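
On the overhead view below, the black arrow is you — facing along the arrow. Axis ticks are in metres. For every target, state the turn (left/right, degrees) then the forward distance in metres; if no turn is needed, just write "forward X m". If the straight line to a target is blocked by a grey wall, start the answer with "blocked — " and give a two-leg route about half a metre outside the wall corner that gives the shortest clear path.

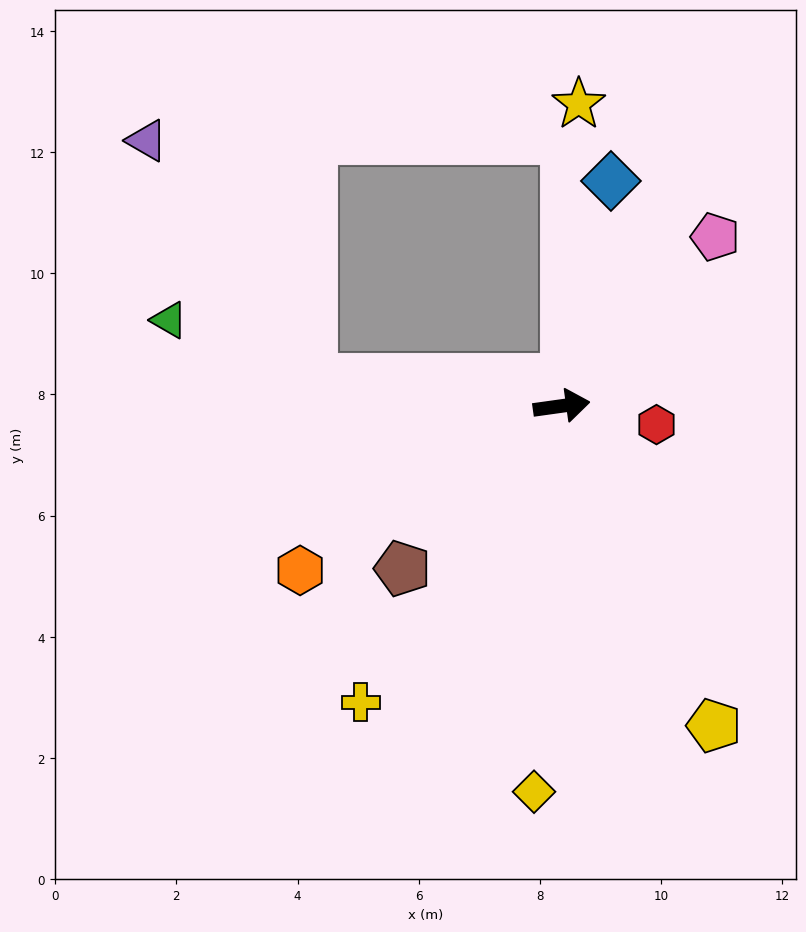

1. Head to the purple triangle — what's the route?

blocked — turn left 166°, forward 4.1 m, then turn right 49°, forward 4.8 m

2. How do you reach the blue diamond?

turn left 70°, forward 3.8 m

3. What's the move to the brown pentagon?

turn right 142°, forward 3.8 m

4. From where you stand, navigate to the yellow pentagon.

turn right 72°, forward 5.8 m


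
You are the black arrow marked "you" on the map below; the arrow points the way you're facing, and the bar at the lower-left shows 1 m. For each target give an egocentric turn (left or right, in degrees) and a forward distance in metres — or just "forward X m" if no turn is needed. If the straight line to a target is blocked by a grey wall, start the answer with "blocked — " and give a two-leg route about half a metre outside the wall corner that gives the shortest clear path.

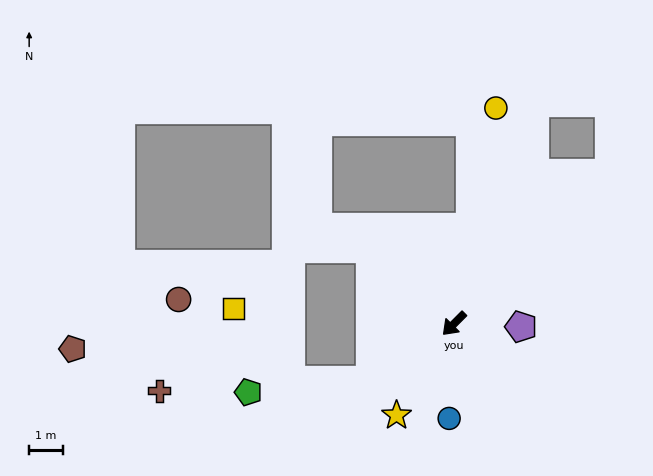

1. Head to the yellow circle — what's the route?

turn right 146°, forward 6.5 m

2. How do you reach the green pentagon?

blocked — turn right 11°, forward 3.0 m, then turn right 28°, forward 3.6 m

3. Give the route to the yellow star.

turn left 13°, forward 3.2 m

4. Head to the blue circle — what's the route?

turn left 42°, forward 2.8 m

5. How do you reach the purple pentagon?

turn left 132°, forward 2.0 m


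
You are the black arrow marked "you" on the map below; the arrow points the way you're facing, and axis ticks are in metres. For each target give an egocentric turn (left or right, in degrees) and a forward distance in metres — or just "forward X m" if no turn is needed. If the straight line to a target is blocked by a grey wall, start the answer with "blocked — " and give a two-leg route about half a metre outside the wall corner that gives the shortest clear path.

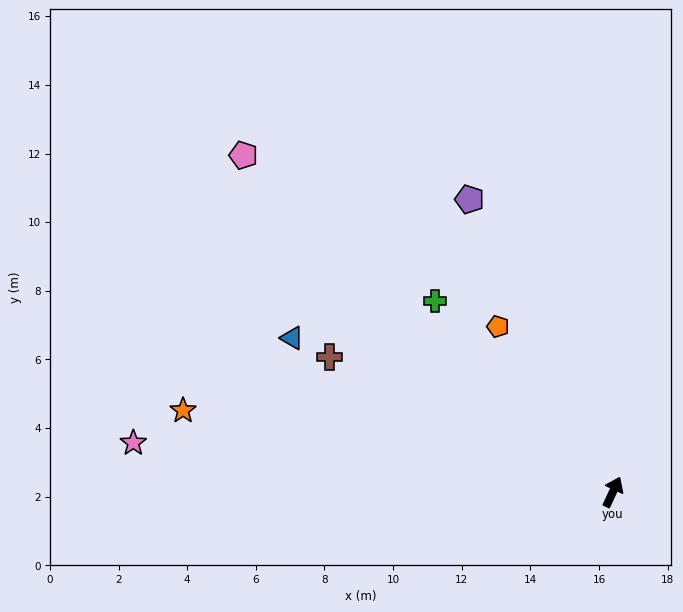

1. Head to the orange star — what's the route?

turn left 104°, forward 12.7 m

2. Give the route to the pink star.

turn left 109°, forward 14.0 m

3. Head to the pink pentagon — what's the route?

turn left 73°, forward 14.6 m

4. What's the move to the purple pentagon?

turn left 51°, forward 9.5 m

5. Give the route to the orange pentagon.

turn left 60°, forward 5.9 m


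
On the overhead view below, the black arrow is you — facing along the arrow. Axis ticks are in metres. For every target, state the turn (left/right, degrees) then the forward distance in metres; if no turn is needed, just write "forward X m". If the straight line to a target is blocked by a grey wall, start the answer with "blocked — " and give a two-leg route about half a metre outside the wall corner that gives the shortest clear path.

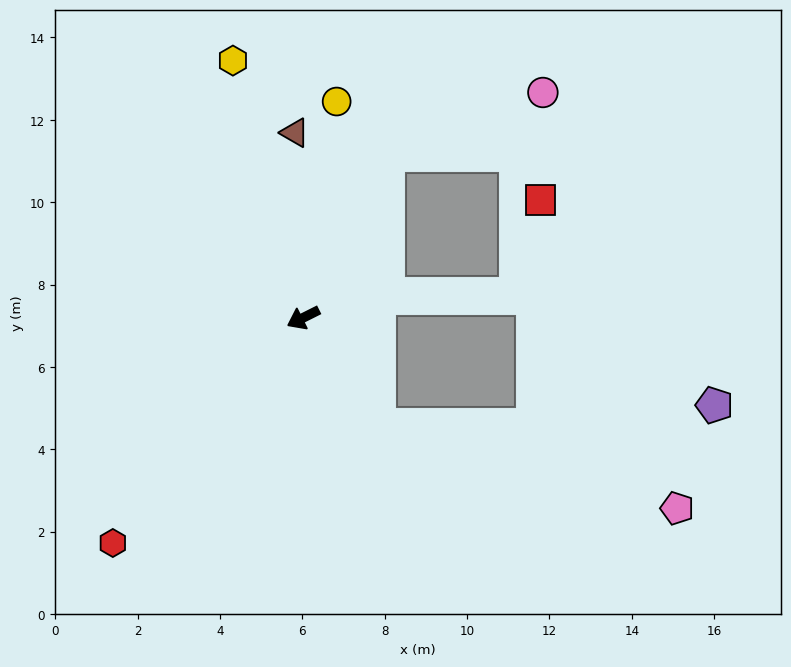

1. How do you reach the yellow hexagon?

turn right 101°, forward 6.5 m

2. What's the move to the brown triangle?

turn right 114°, forward 4.5 m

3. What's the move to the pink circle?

blocked — turn right 144°, forward 4.5 m, then turn right 41°, forward 4.1 m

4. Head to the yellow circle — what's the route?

turn right 125°, forward 5.3 m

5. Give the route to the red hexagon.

turn left 23°, forward 7.2 m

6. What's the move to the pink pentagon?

blocked — turn left 98°, forward 3.2 m, then turn left 40°, forward 7.5 m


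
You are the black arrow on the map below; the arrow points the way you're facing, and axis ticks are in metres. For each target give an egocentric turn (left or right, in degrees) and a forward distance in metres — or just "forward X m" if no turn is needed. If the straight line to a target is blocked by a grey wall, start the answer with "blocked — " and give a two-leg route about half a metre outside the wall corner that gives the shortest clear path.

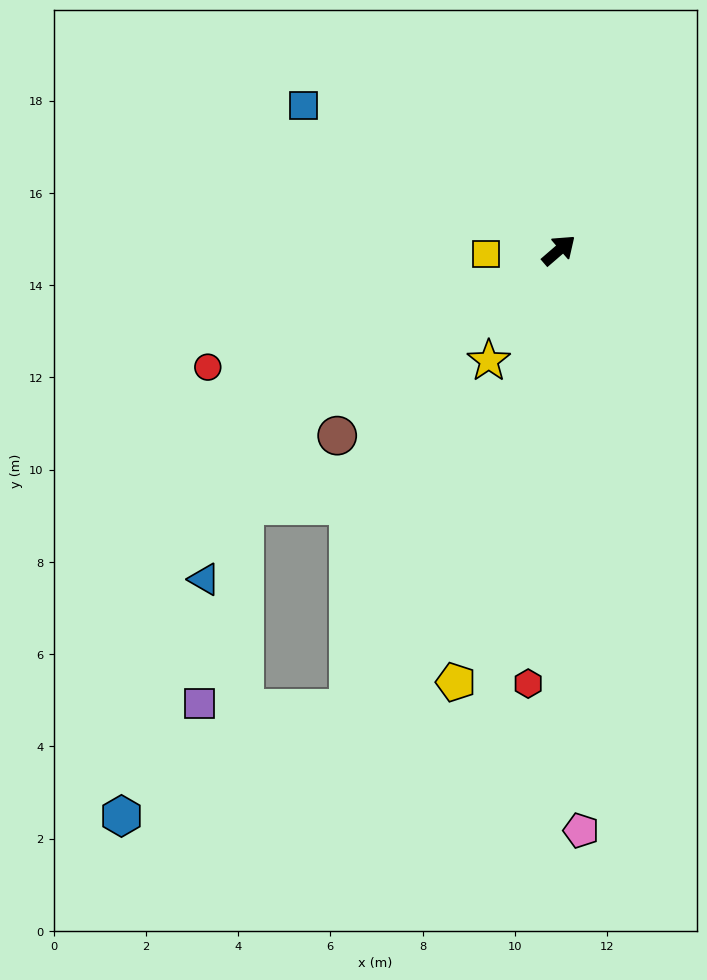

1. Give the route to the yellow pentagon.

turn right 144°, forward 9.6 m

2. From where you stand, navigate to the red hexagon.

turn right 135°, forward 9.4 m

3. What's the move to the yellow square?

turn left 142°, forward 1.6 m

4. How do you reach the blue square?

turn left 110°, forward 6.4 m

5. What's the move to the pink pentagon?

turn right 129°, forward 12.6 m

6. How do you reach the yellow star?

turn right 163°, forward 2.8 m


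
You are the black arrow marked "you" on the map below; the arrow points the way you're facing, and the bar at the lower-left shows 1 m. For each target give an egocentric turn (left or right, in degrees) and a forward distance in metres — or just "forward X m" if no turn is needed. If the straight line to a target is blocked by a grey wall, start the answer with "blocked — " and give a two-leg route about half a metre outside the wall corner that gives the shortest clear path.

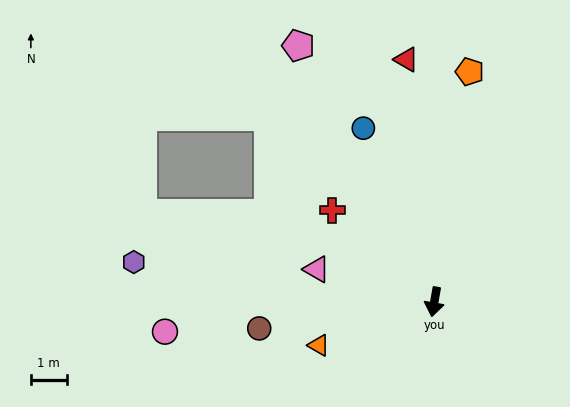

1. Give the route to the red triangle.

turn right 164°, forward 6.8 m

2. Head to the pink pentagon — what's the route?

turn right 142°, forward 8.1 m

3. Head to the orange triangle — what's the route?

turn right 60°, forward 3.5 m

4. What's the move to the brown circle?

turn right 71°, forward 5.0 m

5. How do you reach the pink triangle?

turn right 96°, forward 3.4 m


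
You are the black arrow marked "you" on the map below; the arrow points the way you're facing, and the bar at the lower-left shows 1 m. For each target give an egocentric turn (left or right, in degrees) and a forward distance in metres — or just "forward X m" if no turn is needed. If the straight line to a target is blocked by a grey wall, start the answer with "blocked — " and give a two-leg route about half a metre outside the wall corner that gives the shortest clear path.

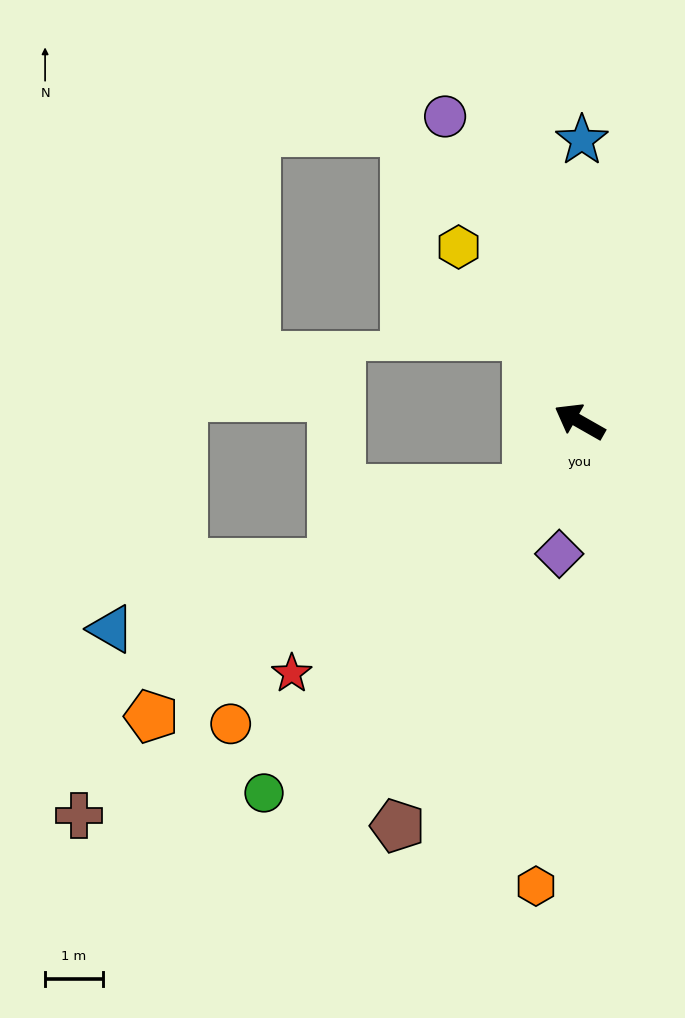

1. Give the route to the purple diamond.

turn left 111°, forward 2.3 m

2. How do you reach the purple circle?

turn right 37°, forward 5.8 m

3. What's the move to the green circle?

turn left 79°, forward 8.4 m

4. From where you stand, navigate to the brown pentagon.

turn left 95°, forward 7.7 m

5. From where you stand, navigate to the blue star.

turn right 61°, forward 4.9 m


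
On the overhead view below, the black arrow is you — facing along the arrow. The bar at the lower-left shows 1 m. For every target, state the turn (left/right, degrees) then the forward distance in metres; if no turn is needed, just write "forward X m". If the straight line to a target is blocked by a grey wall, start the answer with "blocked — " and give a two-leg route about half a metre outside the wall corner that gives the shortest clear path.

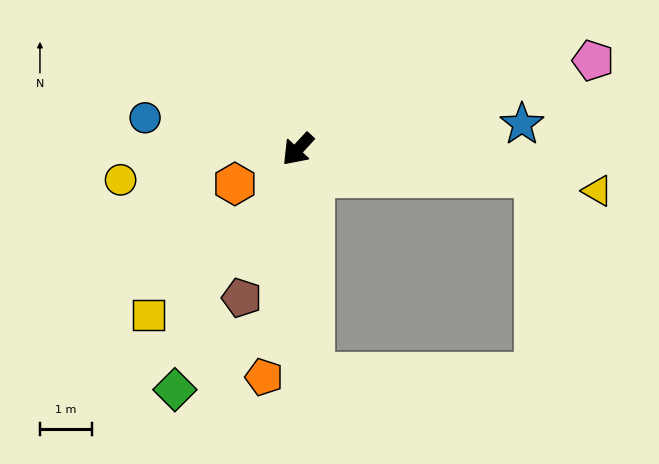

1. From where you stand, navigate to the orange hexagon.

turn right 19°, forward 1.4 m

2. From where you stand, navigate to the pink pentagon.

turn left 149°, forward 6.0 m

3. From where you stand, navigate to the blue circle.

turn right 59°, forward 3.0 m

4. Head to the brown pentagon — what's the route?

turn left 22°, forward 3.1 m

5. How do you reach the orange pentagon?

turn left 34°, forward 4.4 m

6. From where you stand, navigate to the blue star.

turn left 139°, forward 4.4 m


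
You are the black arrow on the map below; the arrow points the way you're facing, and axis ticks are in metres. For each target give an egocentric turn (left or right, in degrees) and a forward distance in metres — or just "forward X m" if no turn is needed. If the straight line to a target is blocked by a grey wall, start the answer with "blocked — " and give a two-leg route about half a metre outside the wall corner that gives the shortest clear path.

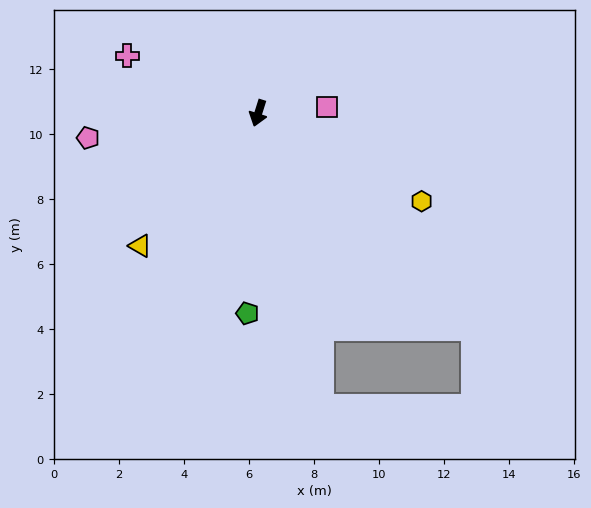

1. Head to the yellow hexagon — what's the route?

turn left 79°, forward 5.7 m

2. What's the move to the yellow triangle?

turn right 24°, forward 5.5 m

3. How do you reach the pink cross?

turn right 96°, forward 4.4 m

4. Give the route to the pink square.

turn left 113°, forward 2.1 m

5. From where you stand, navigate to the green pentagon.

turn left 14°, forward 6.2 m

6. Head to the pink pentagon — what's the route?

turn right 64°, forward 5.3 m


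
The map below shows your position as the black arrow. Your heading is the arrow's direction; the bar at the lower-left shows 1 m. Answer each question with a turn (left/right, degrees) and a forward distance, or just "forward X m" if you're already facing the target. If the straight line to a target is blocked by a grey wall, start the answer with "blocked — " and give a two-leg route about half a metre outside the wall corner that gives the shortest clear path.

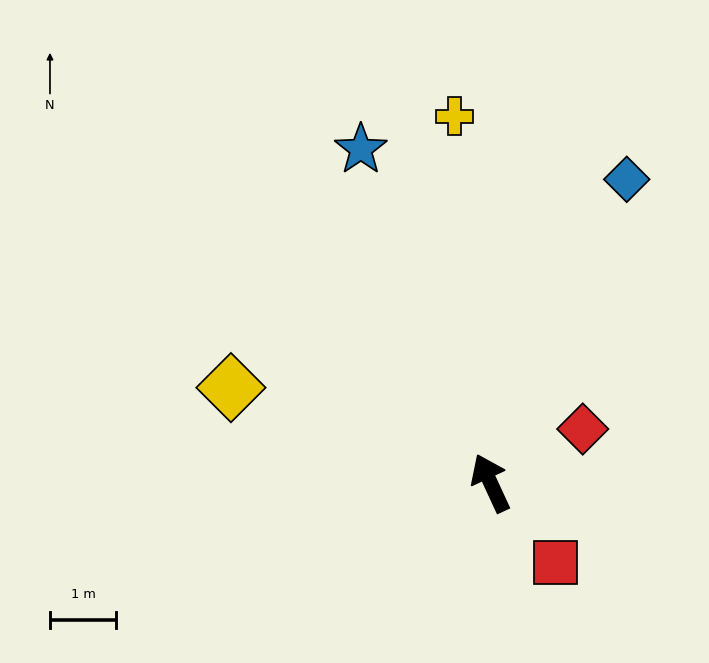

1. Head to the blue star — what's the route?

turn right 4°, forward 5.4 m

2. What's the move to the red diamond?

turn right 84°, forward 1.6 m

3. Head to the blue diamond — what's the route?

turn right 49°, forward 5.0 m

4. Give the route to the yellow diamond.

turn left 45°, forward 4.2 m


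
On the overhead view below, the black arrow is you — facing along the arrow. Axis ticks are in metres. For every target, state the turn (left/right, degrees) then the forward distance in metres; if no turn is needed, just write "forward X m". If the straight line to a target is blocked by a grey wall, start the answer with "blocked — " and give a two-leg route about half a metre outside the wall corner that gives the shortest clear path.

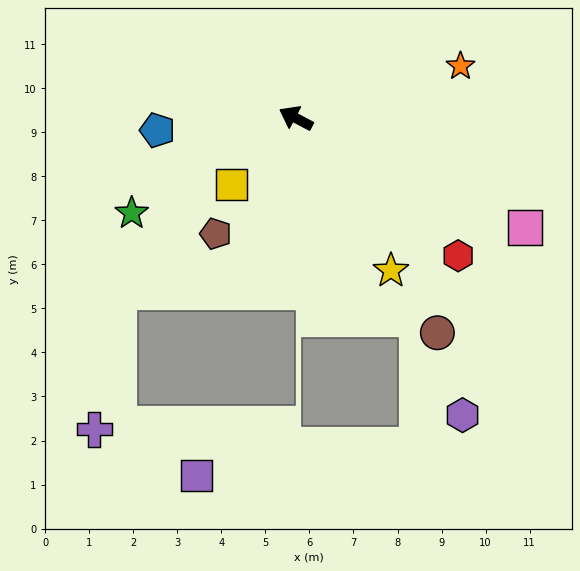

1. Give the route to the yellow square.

turn left 73°, forward 2.1 m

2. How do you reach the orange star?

turn right 135°, forward 3.9 m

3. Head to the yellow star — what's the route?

turn left 150°, forward 4.1 m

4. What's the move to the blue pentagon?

turn left 33°, forward 3.2 m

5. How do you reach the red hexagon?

turn left 167°, forward 4.8 m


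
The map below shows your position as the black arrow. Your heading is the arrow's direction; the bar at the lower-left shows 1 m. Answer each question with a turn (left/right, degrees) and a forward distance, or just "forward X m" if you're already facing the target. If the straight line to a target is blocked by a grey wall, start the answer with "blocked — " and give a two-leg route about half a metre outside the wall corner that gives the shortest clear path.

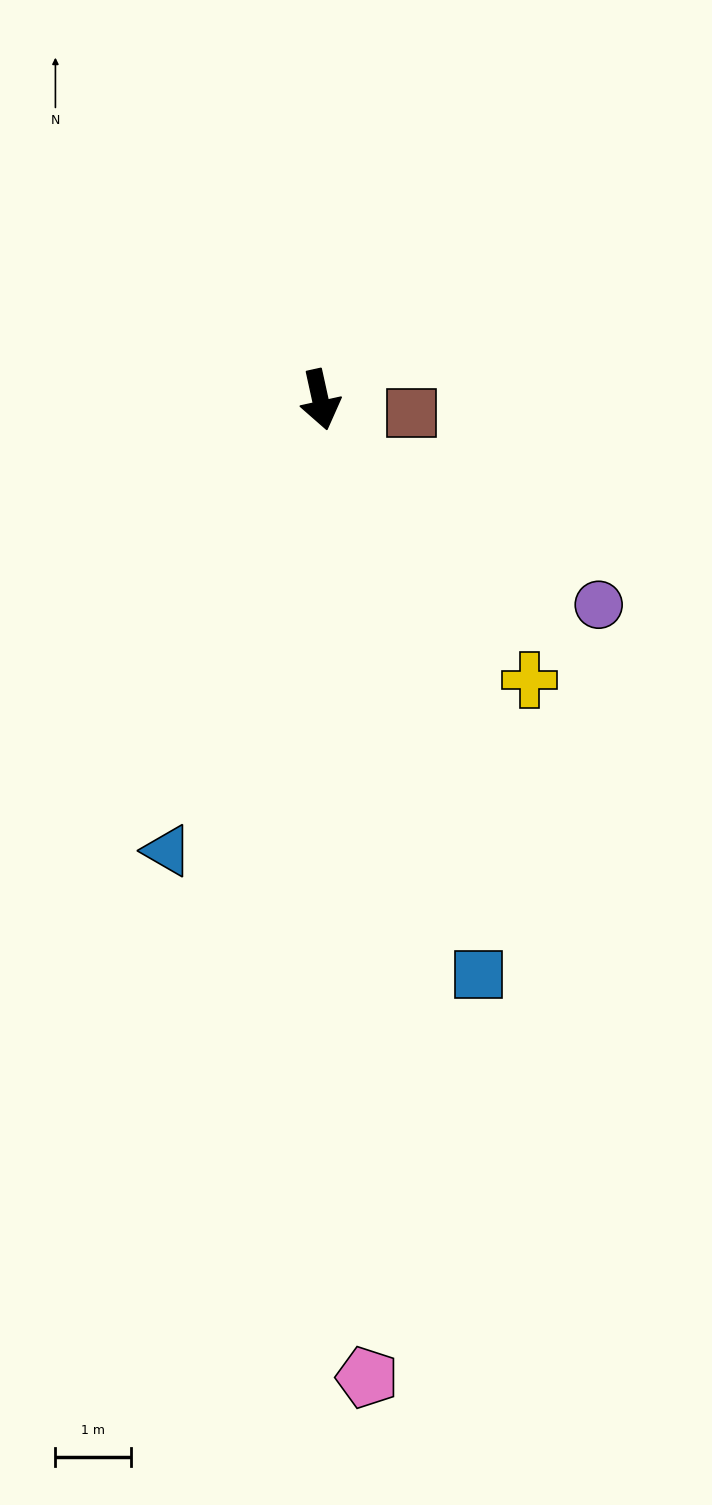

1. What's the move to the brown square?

turn left 69°, forward 1.2 m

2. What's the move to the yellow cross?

turn left 24°, forward 4.6 m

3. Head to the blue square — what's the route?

turn left 3°, forward 7.9 m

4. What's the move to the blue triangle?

turn right 31°, forward 6.3 m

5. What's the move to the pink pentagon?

turn right 10°, forward 12.9 m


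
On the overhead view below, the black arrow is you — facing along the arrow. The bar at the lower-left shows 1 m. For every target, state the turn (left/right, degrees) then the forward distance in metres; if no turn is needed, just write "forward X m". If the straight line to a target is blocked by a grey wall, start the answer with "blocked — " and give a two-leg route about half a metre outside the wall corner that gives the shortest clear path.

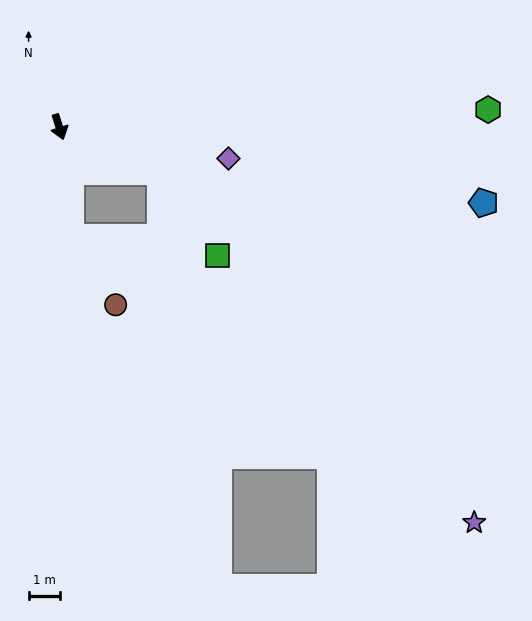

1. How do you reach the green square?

blocked — turn left 48°, forward 3.5 m, then turn right 31°, forward 3.2 m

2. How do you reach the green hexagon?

turn left 75°, forward 13.5 m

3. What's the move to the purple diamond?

turn left 62°, forward 5.4 m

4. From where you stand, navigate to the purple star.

blocked — turn right 12°, forward 3.5 m, then turn left 49°, forward 15.5 m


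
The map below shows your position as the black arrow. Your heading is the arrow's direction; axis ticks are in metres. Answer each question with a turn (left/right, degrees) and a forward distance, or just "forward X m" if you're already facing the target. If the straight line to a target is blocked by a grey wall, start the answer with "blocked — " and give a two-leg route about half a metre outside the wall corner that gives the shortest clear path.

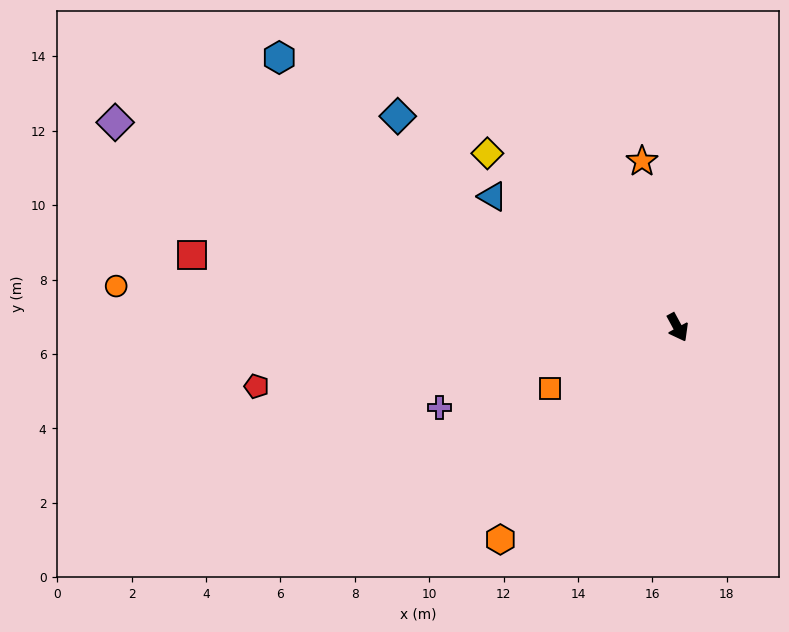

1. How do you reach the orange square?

turn right 93°, forward 3.8 m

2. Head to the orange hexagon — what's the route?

turn right 68°, forward 7.4 m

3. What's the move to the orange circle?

turn right 123°, forward 15.1 m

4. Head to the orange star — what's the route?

turn left 164°, forward 4.6 m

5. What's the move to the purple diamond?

turn right 139°, forward 16.1 m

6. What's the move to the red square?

turn right 127°, forward 13.2 m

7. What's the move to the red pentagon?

turn right 111°, forward 11.4 m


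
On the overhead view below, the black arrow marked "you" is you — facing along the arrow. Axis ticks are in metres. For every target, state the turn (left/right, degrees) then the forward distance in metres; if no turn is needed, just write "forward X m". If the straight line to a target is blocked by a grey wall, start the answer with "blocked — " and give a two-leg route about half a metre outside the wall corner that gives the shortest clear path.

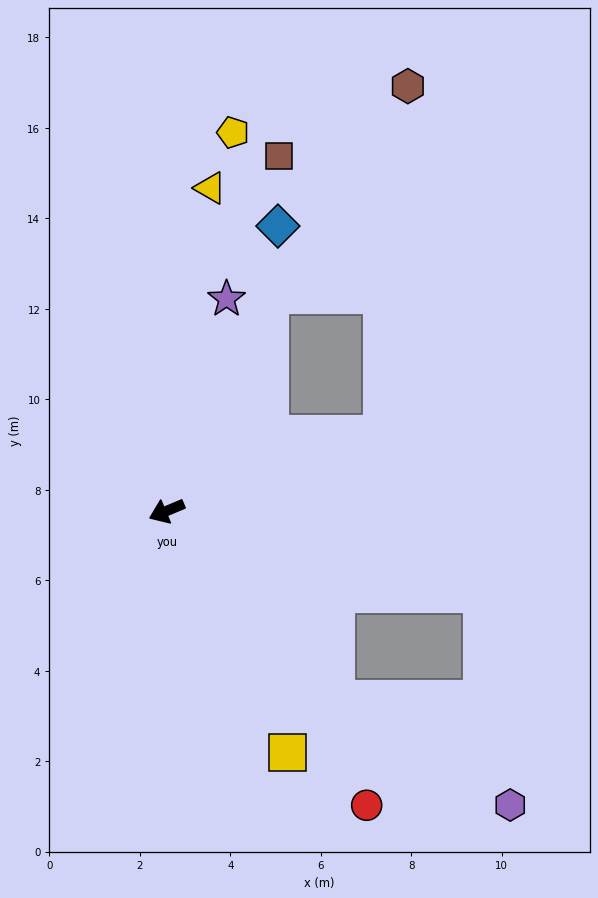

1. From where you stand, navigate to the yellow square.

turn left 94°, forward 6.0 m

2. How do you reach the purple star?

turn right 129°, forward 4.9 m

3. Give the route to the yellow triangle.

turn right 120°, forward 7.2 m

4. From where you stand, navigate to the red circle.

turn left 101°, forward 7.9 m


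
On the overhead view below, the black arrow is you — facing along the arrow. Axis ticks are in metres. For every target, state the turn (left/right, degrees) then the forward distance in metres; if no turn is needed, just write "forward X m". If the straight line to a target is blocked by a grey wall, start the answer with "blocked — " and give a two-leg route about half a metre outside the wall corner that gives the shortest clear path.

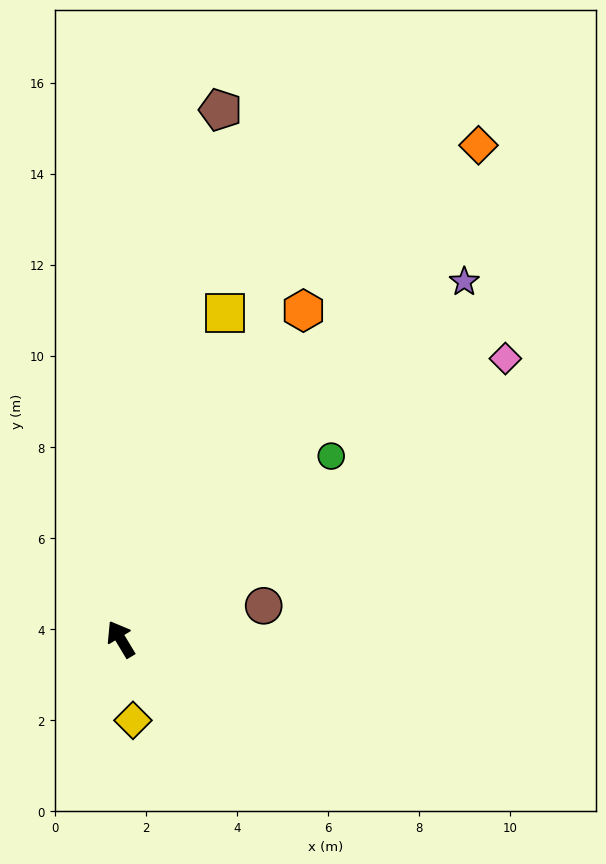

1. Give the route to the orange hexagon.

turn right 60°, forward 8.3 m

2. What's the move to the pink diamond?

turn right 85°, forward 10.5 m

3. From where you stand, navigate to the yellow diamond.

turn left 158°, forward 1.8 m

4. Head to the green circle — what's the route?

turn right 80°, forward 6.1 m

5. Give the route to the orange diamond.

turn right 67°, forward 13.4 m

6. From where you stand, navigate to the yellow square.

turn right 49°, forward 7.5 m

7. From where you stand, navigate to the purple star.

turn right 75°, forward 10.9 m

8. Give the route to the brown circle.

turn right 108°, forward 3.2 m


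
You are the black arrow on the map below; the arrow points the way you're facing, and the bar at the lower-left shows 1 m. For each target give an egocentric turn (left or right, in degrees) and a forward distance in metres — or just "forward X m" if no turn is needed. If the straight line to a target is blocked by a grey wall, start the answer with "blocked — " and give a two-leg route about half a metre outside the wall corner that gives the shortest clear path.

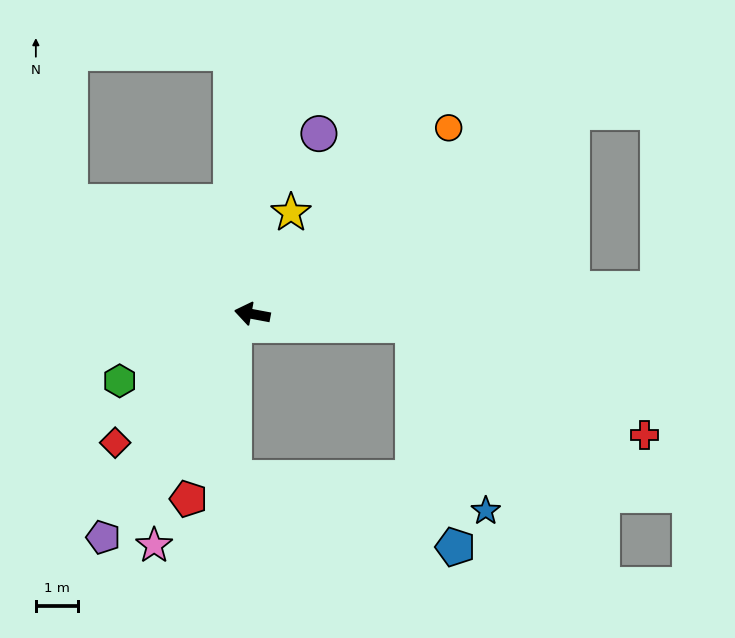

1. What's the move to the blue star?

blocked — turn right 173°, forward 3.8 m, then turn right 65°, forward 4.8 m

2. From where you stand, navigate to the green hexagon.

turn left 37°, forward 3.5 m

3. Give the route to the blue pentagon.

blocked — turn right 173°, forward 3.8 m, then turn right 75°, forward 5.4 m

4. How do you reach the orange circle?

turn right 126°, forward 6.5 m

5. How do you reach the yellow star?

turn right 100°, forward 2.6 m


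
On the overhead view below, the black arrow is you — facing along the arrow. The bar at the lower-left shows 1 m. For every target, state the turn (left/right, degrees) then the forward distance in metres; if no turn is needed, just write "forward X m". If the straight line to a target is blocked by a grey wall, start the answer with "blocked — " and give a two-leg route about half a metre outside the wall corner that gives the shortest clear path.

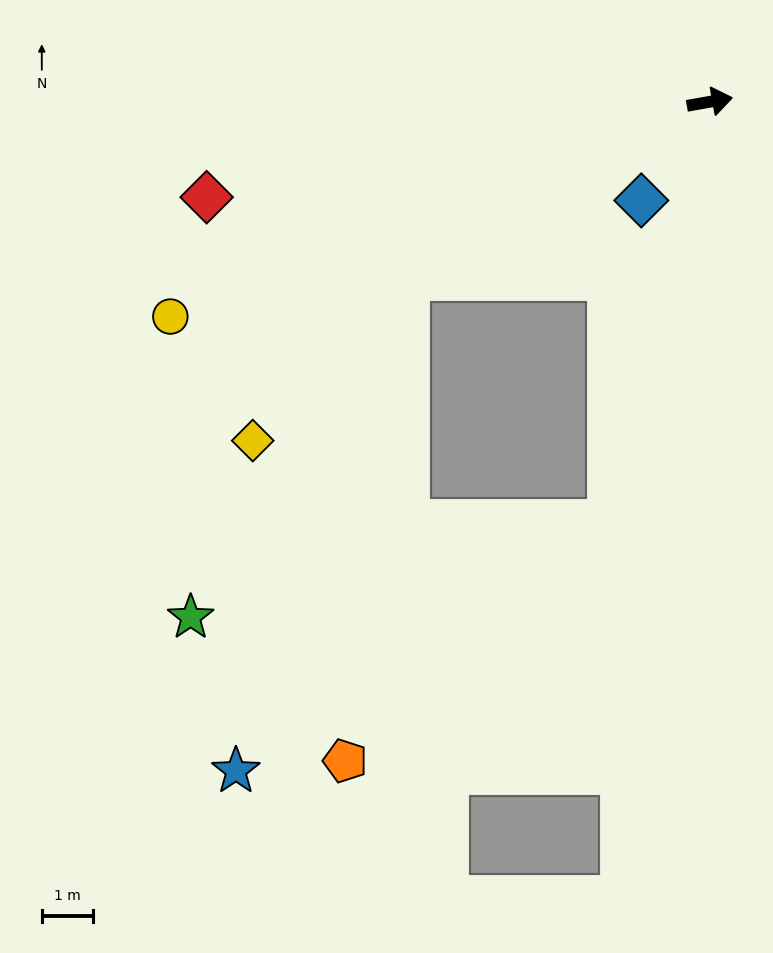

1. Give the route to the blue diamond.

turn right 135°, forward 2.3 m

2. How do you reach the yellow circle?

turn right 168°, forward 11.4 m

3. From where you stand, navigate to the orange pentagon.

blocked — turn right 114°, forward 8.4 m, then turn right 34°, forward 7.0 m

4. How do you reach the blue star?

blocked — turn right 160°, forward 6.8 m, then turn left 41°, forward 10.2 m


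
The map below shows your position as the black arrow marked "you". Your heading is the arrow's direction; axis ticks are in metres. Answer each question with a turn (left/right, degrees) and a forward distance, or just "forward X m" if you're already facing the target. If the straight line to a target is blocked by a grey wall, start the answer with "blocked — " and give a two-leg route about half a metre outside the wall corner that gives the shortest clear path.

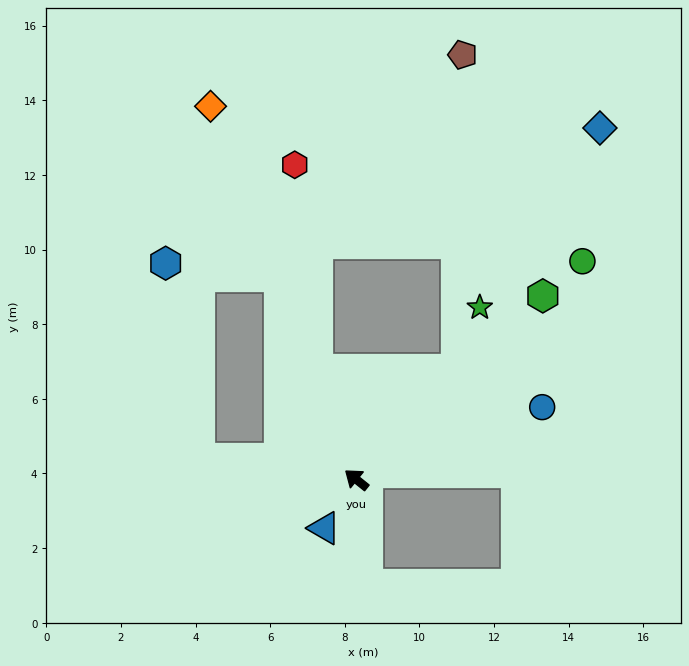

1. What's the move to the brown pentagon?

blocked — turn right 94°, forward 4.0 m, then turn left 42°, forward 8.4 m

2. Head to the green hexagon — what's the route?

turn right 97°, forward 7.0 m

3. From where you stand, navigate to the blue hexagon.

blocked — turn right 31°, forward 5.8 m, then turn left 63°, forward 3.1 m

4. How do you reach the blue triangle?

turn left 95°, forward 1.6 m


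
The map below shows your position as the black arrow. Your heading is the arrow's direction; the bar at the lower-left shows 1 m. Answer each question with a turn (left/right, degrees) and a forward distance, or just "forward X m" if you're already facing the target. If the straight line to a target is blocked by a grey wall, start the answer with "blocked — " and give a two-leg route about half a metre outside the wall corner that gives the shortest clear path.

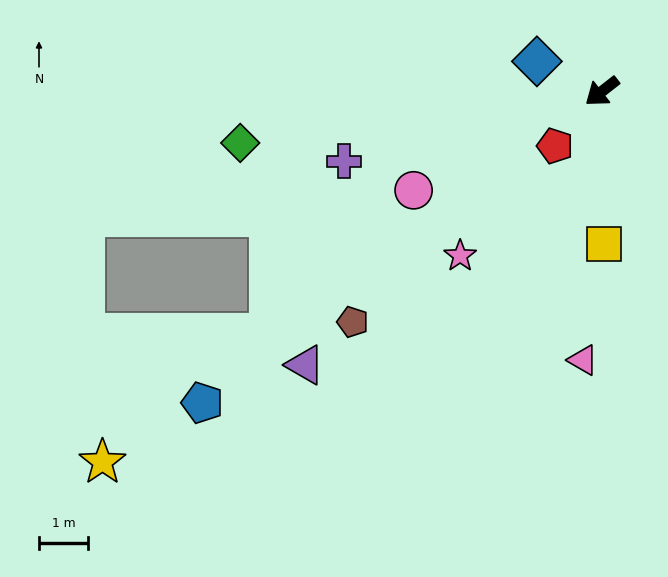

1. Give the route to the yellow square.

turn left 53°, forward 3.1 m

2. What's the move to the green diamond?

turn right 30°, forward 7.5 m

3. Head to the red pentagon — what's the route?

turn left 11°, forward 1.5 m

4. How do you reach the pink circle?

turn right 10°, forward 4.4 m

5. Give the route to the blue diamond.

turn right 63°, forward 1.5 m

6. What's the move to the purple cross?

turn right 23°, forward 5.5 m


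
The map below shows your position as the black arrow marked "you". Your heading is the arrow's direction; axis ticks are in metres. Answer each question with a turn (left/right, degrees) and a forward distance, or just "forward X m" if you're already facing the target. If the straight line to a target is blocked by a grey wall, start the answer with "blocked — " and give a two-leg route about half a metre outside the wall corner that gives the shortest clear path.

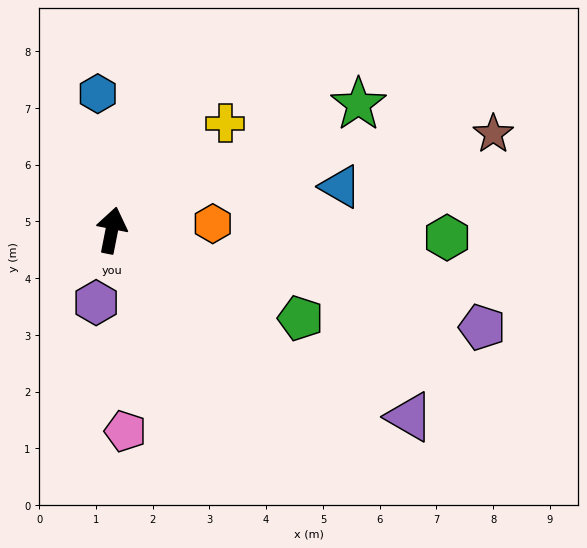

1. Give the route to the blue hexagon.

turn left 17°, forward 2.4 m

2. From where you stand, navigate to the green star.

turn right 52°, forward 4.9 m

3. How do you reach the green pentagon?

turn right 104°, forward 3.7 m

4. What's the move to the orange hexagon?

turn right 75°, forward 1.8 m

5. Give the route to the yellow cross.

turn right 35°, forward 2.7 m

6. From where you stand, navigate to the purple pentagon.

turn right 93°, forward 6.7 m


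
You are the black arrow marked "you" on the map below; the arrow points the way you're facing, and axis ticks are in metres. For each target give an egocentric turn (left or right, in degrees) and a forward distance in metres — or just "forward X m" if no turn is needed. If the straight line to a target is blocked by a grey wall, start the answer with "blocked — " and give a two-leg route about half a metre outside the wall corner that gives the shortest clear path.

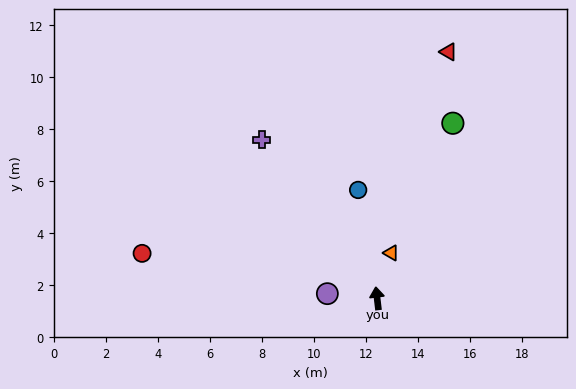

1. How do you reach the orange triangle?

turn right 24°, forward 1.8 m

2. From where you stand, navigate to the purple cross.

turn left 29°, forward 7.5 m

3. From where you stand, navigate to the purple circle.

turn left 78°, forward 1.9 m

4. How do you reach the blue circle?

turn left 3°, forward 4.2 m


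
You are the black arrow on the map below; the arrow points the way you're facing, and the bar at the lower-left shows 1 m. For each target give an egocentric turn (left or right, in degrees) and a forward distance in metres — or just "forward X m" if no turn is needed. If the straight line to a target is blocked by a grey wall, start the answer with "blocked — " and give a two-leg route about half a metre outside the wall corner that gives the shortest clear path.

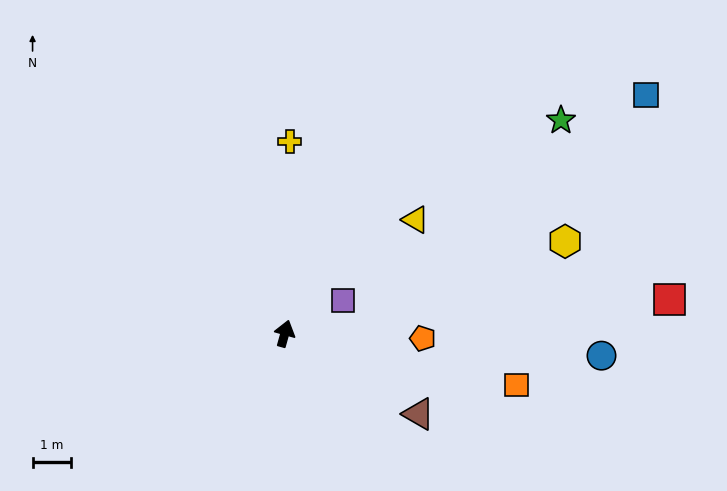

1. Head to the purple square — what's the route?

turn right 45°, forward 1.8 m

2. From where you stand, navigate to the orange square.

turn right 87°, forward 6.2 m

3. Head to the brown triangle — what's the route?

turn right 105°, forward 4.1 m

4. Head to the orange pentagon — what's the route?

turn right 76°, forward 3.6 m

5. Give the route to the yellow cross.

turn left 14°, forward 5.0 m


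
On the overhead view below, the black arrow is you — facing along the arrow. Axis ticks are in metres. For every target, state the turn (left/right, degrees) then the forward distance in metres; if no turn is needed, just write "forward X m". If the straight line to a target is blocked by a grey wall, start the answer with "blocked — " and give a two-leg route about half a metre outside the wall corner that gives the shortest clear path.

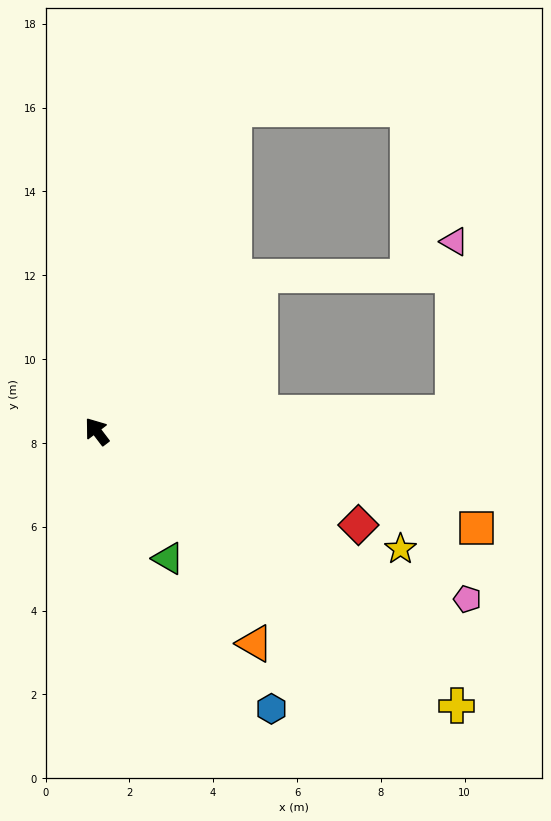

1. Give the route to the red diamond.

turn right 147°, forward 6.6 m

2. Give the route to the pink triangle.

blocked — turn right 124°, forward 8.5 m, then turn left 86°, forward 4.1 m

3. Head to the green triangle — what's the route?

turn left 172°, forward 3.5 m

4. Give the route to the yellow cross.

turn right 165°, forward 10.8 m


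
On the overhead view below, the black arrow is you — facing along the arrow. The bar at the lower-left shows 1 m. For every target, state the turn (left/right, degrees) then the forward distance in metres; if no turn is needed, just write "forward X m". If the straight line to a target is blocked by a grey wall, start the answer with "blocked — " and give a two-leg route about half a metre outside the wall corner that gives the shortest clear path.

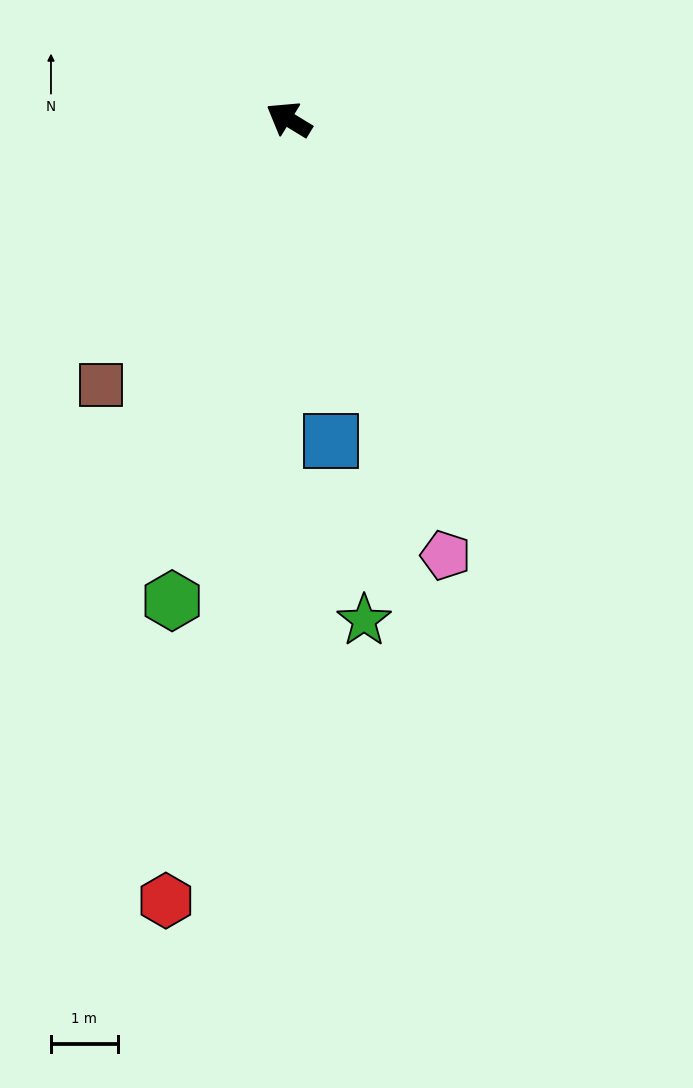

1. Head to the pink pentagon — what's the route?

turn left 141°, forward 6.9 m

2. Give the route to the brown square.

turn left 86°, forward 4.9 m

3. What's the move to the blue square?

turn left 129°, forward 4.9 m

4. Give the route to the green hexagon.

turn left 108°, forward 7.4 m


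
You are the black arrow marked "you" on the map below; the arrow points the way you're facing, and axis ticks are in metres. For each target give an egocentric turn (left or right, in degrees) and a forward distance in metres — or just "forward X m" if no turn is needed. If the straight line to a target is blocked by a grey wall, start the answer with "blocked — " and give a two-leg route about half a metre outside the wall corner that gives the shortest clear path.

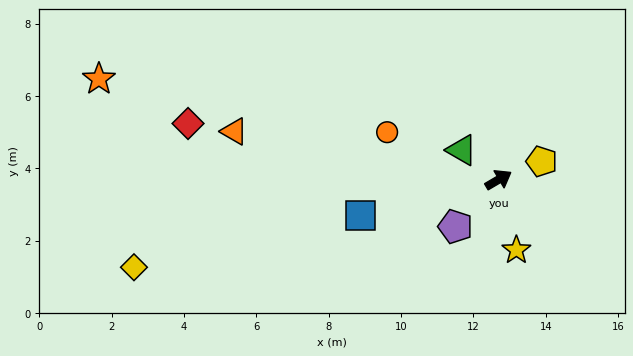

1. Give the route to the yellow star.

turn right 106°, forward 2.0 m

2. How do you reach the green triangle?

turn left 111°, forward 1.3 m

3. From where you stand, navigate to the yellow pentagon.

turn right 8°, forward 1.3 m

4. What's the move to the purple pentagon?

turn right 163°, forward 1.8 m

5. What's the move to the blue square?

turn left 164°, forward 4.0 m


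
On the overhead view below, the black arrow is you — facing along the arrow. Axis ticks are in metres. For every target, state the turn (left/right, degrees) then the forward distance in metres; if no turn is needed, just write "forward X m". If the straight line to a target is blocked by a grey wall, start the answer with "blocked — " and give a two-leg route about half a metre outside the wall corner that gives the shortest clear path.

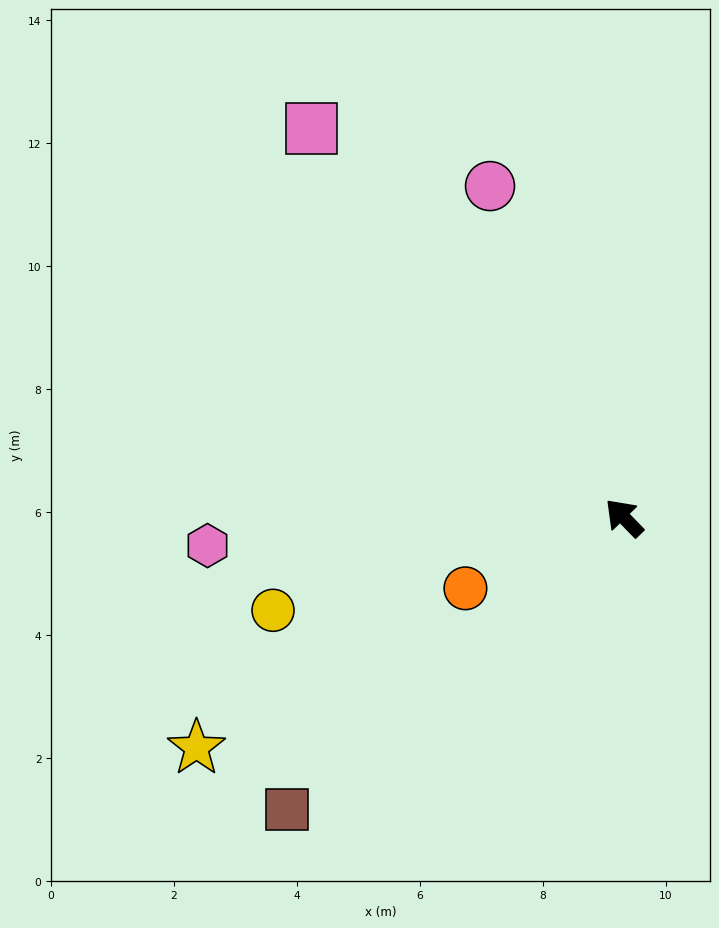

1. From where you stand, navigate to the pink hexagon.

turn left 50°, forward 6.8 m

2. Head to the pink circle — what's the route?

turn right 22°, forward 5.8 m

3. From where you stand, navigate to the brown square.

turn left 87°, forward 7.2 m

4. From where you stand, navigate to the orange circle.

turn left 70°, forward 2.8 m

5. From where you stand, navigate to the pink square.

turn right 5°, forward 8.1 m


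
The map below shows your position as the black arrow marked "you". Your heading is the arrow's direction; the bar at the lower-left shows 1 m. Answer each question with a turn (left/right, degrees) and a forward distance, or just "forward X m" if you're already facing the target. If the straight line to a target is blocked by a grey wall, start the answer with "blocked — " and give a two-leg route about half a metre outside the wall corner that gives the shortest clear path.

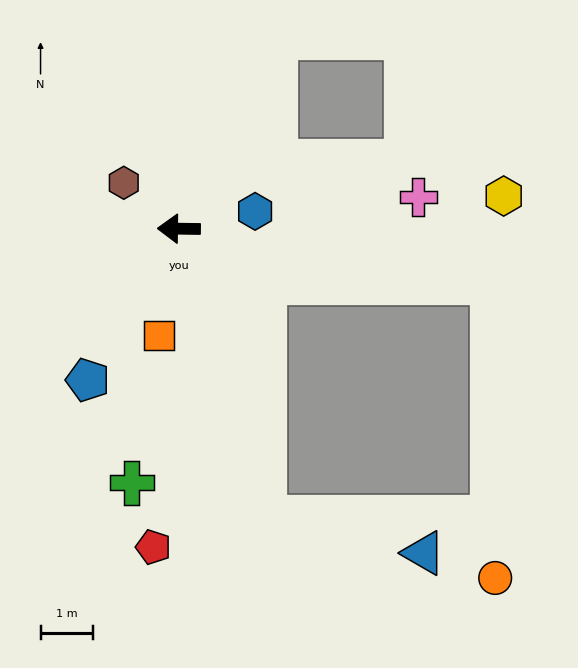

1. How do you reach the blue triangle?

blocked — turn left 107°, forward 5.7 m, then turn left 61°, forward 3.1 m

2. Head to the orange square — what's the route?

turn left 80°, forward 2.1 m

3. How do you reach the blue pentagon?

turn left 60°, forward 3.4 m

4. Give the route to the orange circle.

blocked — turn left 171°, forward 6.1 m, then turn right 80°, forward 5.6 m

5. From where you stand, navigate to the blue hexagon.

turn right 166°, forward 1.5 m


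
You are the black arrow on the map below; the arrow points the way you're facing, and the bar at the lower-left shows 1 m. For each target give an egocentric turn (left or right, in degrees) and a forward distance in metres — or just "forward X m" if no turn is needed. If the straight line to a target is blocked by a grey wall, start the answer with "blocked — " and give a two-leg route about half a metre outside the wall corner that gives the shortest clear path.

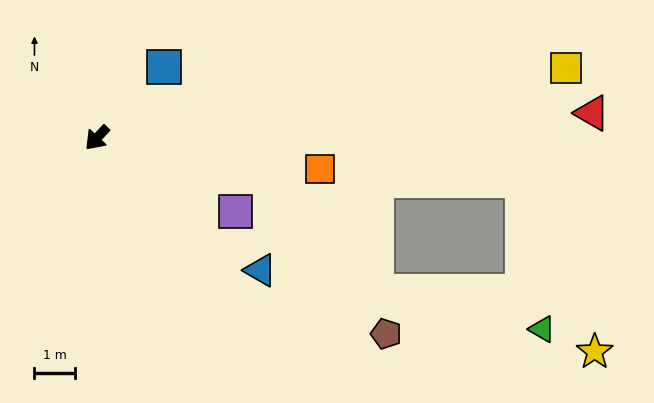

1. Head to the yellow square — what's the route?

turn left 142°, forward 11.6 m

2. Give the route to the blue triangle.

turn left 94°, forward 5.1 m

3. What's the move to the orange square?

turn left 125°, forward 5.5 m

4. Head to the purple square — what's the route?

turn left 105°, forward 3.8 m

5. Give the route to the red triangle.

turn left 136°, forward 12.1 m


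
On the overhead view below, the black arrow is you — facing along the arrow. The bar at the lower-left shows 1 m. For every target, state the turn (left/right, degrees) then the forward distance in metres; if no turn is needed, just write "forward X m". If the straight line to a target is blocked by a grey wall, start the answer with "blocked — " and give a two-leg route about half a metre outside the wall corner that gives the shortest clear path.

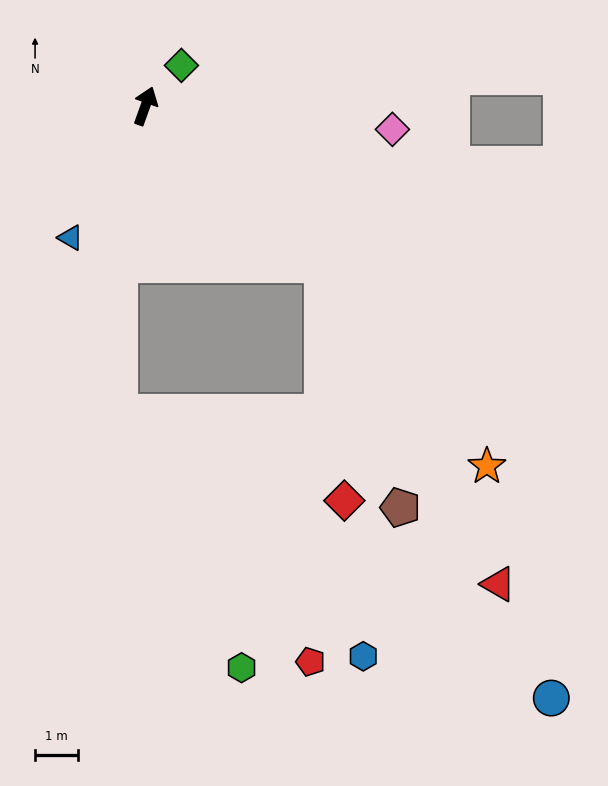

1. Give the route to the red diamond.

blocked — turn right 112°, forward 5.6 m, then turn right 43°, forward 5.6 m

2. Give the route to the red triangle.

blocked — turn right 112°, forward 5.6 m, then turn right 19°, forward 8.6 m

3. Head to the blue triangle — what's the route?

turn left 170°, forward 3.5 m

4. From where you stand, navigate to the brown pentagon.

blocked — turn right 112°, forward 5.6 m, then turn right 30°, forward 6.0 m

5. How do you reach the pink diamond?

turn right 76°, forward 5.8 m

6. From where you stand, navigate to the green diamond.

turn right 22°, forward 1.3 m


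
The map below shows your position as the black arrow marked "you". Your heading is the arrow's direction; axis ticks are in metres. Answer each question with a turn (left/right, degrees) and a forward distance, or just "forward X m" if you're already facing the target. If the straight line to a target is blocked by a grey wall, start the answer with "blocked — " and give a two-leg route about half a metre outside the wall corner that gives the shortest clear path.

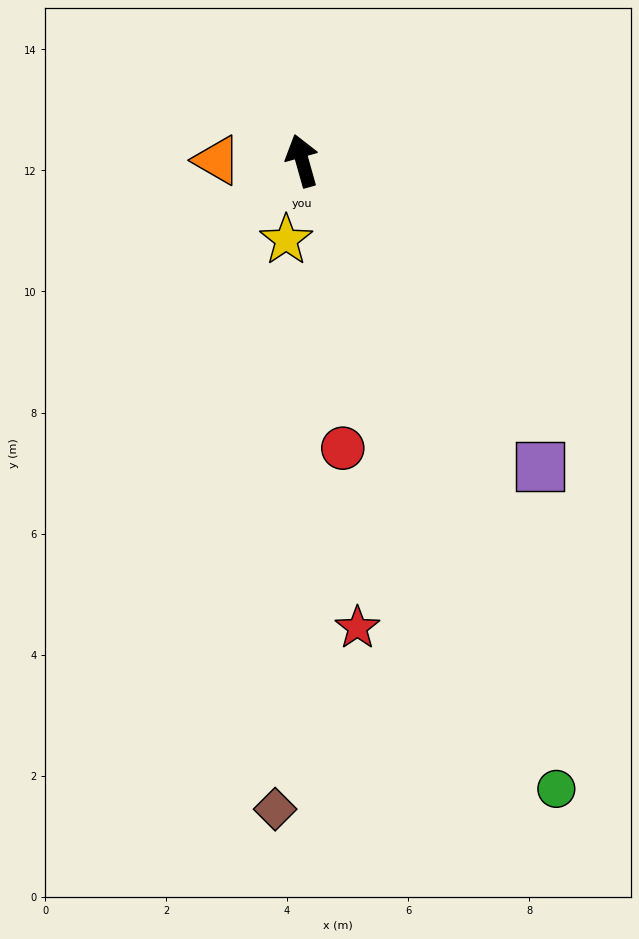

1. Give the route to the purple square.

turn right 158°, forward 6.4 m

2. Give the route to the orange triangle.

turn left 74°, forward 1.4 m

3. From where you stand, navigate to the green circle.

turn right 174°, forward 11.2 m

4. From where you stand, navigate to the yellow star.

turn left 153°, forward 1.3 m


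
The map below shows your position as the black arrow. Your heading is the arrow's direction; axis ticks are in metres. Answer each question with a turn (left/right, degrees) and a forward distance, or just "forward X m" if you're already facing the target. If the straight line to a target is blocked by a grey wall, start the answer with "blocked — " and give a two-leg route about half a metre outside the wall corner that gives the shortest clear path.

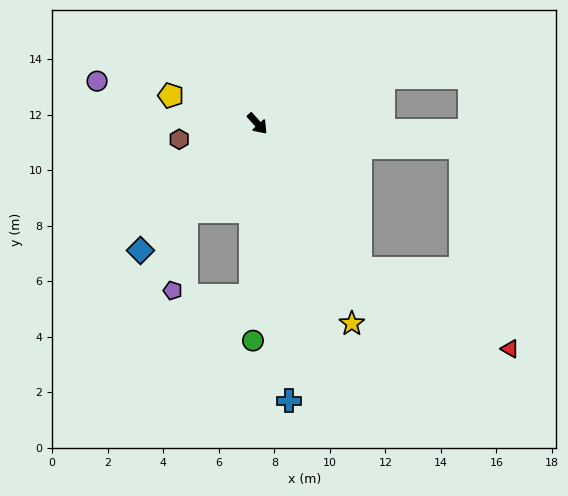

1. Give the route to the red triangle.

blocked — turn right 7°, forward 6.4 m, then turn left 27°, forward 6.1 m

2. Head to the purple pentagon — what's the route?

blocked — turn right 81°, forward 4.1 m, then turn left 29°, forward 2.9 m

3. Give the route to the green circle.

turn right 43°, forward 7.8 m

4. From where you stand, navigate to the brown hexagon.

turn right 121°, forward 2.9 m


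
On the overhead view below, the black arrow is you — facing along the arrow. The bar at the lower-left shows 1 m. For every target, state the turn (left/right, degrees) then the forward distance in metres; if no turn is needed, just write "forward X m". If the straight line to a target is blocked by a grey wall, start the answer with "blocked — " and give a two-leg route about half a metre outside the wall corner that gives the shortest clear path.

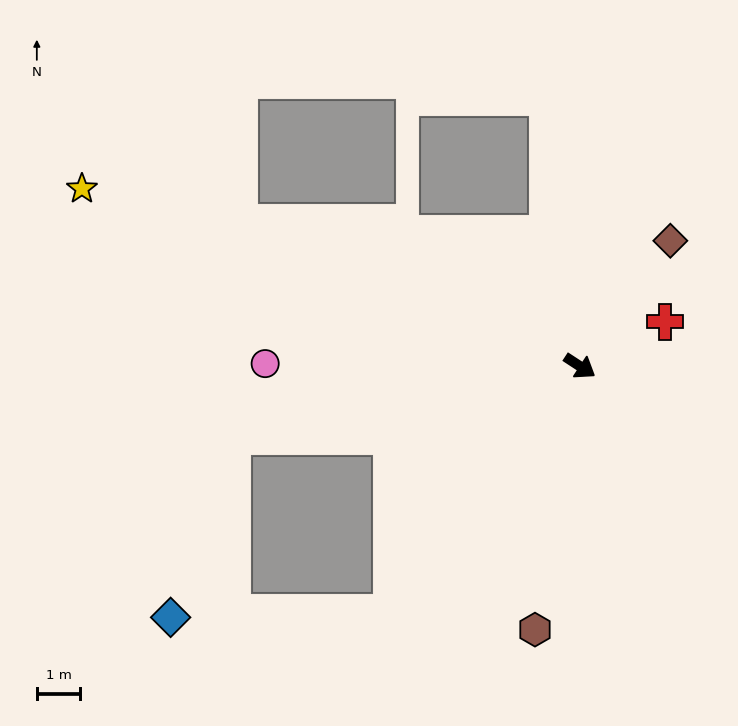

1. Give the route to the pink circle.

turn right 147°, forward 7.2 m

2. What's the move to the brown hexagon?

turn right 67°, forward 6.1 m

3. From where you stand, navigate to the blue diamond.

blocked — turn right 94°, forward 7.1 m, then turn right 52°, forward 5.1 m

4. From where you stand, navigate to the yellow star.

turn right 166°, forward 12.1 m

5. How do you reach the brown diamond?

turn left 87°, forward 3.6 m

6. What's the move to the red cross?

turn left 61°, forward 2.2 m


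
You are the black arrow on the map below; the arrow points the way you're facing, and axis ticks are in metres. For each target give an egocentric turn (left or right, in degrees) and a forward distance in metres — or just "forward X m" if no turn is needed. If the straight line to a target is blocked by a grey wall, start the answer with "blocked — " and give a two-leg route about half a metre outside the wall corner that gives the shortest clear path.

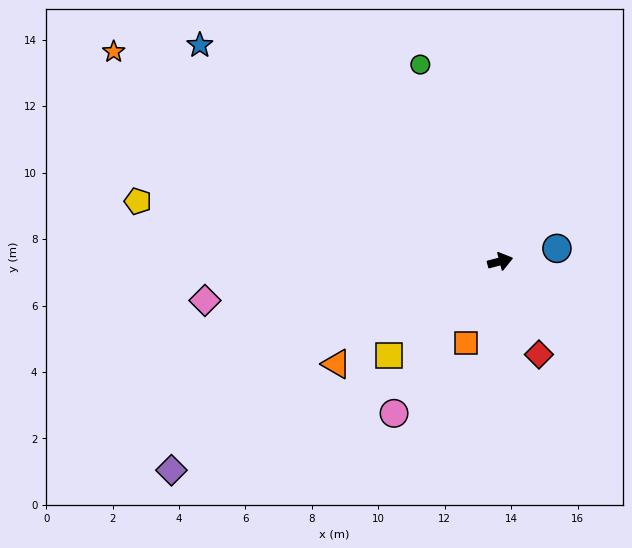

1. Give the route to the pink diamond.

turn left 173°, forward 9.0 m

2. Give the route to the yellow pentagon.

turn left 156°, forward 11.1 m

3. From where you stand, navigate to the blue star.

turn left 130°, forward 11.1 m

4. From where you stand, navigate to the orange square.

turn right 128°, forward 2.7 m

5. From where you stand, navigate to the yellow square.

turn right 155°, forward 4.4 m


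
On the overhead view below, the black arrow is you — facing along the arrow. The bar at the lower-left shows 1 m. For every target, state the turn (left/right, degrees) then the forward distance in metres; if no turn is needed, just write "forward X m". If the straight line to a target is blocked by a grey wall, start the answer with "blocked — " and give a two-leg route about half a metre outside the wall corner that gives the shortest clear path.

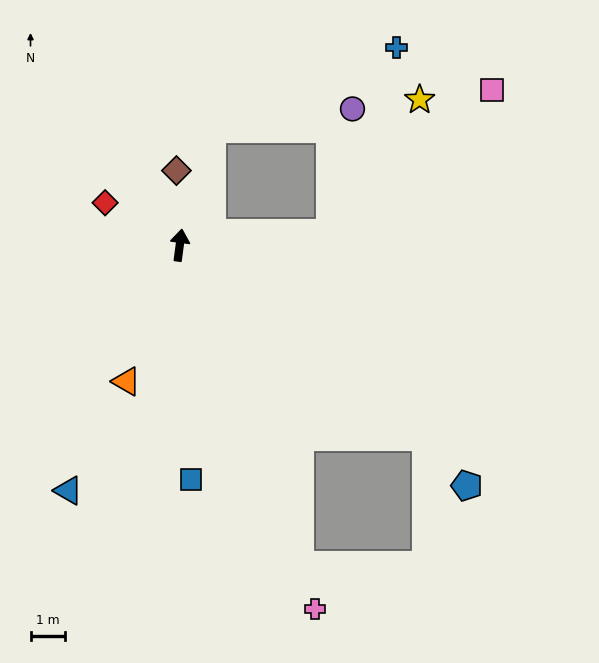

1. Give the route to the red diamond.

turn left 68°, forward 2.5 m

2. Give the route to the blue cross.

blocked — turn right 8°, forward 3.5 m, then turn right 51°, forward 5.8 m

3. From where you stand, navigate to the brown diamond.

turn left 10°, forward 2.2 m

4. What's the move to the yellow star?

blocked — turn right 78°, forward 4.4 m, then turn left 52°, forward 4.6 m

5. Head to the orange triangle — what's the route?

turn left 166°, forward 4.2 m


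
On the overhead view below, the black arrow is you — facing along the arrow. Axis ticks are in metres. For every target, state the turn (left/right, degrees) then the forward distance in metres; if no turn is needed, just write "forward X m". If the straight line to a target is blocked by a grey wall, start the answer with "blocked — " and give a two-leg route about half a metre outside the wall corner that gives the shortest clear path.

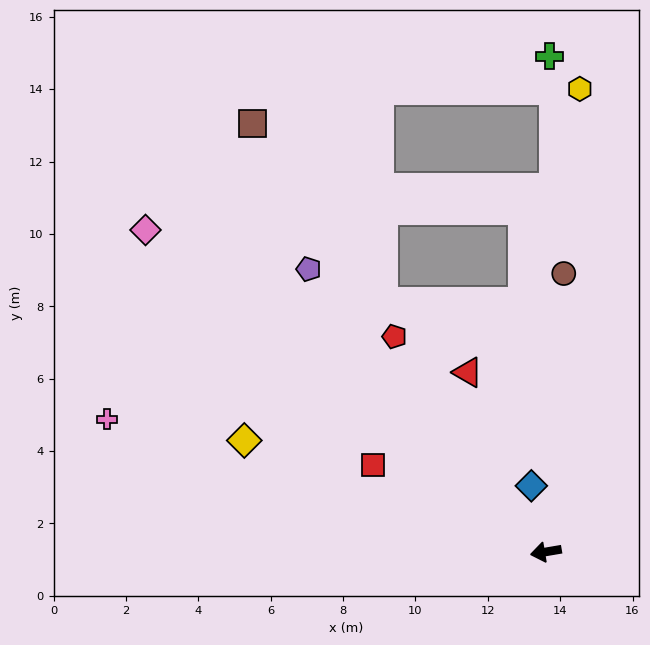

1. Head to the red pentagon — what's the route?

turn right 65°, forward 7.3 m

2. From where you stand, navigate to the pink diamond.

turn right 48°, forward 14.2 m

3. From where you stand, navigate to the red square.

turn right 36°, forward 5.3 m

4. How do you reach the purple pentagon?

turn right 60°, forward 10.2 m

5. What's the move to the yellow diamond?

turn right 30°, forward 8.9 m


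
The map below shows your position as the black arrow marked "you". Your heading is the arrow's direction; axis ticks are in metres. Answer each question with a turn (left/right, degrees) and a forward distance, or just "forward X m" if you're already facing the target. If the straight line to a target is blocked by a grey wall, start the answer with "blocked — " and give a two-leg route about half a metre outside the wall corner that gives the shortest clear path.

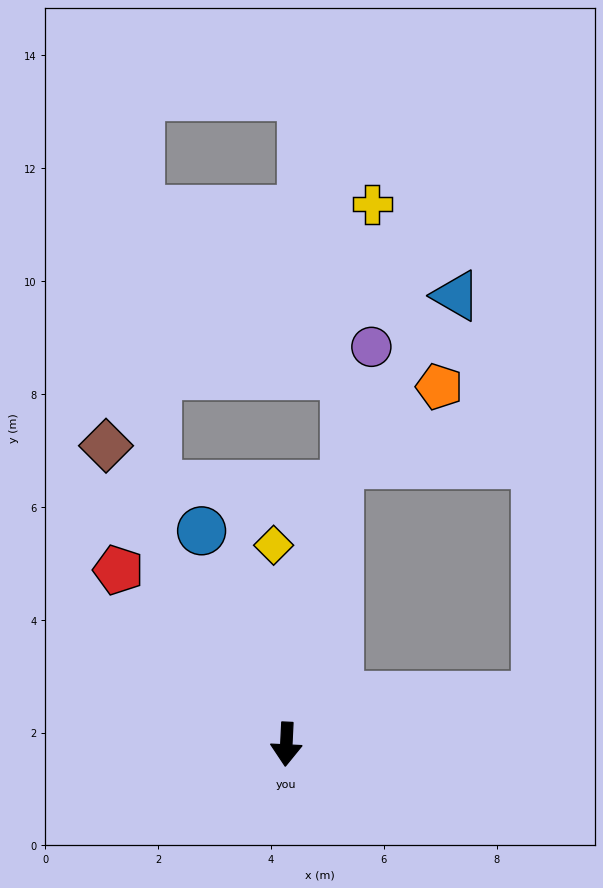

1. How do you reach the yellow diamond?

turn right 174°, forward 3.5 m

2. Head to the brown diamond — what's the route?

turn right 146°, forward 6.2 m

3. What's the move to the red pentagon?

turn right 133°, forward 4.3 m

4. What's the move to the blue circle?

turn right 156°, forward 4.1 m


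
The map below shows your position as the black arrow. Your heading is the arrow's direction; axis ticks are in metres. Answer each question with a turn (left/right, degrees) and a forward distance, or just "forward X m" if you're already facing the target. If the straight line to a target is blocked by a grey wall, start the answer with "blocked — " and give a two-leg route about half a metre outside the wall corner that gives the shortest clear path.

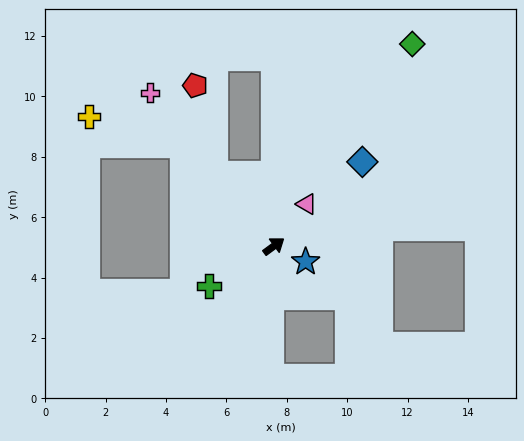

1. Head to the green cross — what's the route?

turn left 175°, forward 2.5 m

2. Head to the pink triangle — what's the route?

turn left 16°, forward 1.8 m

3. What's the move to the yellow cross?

blocked — turn left 96°, forward 4.5 m, then turn left 30°, forward 3.2 m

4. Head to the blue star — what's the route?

turn right 63°, forward 1.2 m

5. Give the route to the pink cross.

turn left 93°, forward 6.5 m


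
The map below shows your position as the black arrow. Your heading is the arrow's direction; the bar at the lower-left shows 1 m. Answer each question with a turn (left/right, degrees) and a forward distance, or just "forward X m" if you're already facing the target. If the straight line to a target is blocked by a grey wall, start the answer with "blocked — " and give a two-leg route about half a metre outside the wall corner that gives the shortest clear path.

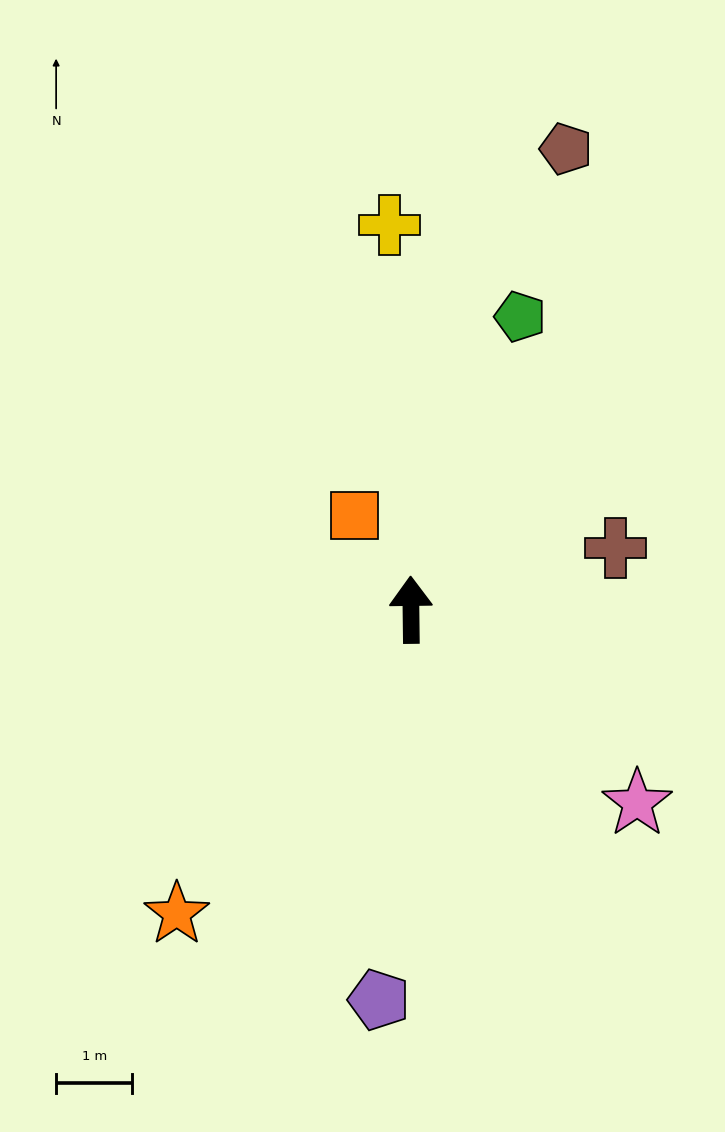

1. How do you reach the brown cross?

turn right 74°, forward 2.8 m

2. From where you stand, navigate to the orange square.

turn left 30°, forward 1.4 m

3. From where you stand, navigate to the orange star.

turn left 142°, forward 5.0 m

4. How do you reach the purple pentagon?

turn left 175°, forward 5.1 m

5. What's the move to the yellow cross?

turn left 3°, forward 5.1 m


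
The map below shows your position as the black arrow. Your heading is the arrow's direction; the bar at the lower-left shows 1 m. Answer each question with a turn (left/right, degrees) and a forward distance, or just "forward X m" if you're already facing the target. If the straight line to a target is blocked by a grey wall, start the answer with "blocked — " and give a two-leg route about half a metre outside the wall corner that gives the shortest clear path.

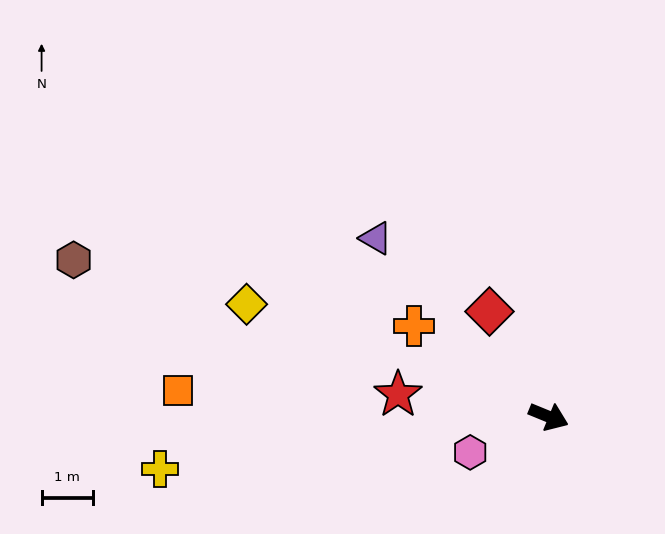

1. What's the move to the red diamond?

turn left 142°, forward 2.3 m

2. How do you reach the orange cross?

turn left 168°, forward 3.2 m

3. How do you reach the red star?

turn right 166°, forward 3.0 m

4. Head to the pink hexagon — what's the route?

turn right 133°, forward 1.7 m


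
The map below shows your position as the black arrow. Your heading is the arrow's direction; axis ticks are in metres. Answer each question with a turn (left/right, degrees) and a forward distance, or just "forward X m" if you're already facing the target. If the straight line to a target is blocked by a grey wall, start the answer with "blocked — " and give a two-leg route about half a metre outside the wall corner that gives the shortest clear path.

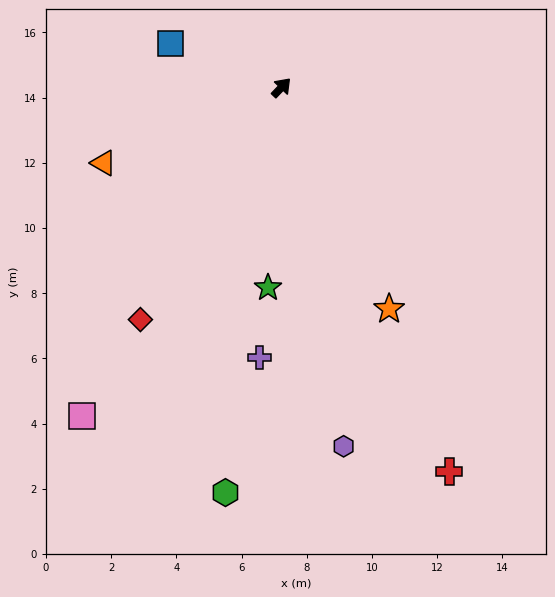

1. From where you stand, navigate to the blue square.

turn left 112°, forward 3.7 m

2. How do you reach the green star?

turn right 140°, forward 6.2 m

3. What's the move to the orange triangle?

turn left 157°, forward 5.9 m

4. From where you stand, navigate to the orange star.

turn right 110°, forward 7.6 m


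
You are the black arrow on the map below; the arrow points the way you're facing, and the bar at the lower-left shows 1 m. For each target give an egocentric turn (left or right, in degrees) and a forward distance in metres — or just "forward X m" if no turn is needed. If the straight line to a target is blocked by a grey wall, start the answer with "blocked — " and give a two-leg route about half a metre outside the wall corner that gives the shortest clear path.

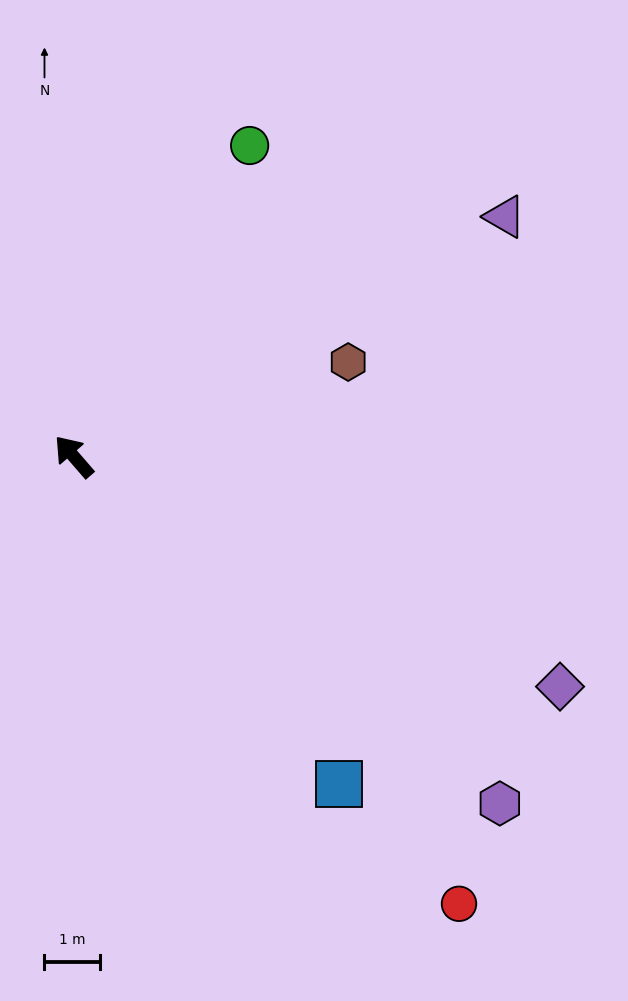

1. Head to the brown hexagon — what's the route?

turn right 112°, forward 5.2 m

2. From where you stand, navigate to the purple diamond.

turn right 156°, forward 9.6 m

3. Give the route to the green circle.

turn right 70°, forward 6.4 m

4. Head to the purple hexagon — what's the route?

turn right 170°, forward 9.8 m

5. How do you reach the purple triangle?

turn right 102°, forward 8.8 m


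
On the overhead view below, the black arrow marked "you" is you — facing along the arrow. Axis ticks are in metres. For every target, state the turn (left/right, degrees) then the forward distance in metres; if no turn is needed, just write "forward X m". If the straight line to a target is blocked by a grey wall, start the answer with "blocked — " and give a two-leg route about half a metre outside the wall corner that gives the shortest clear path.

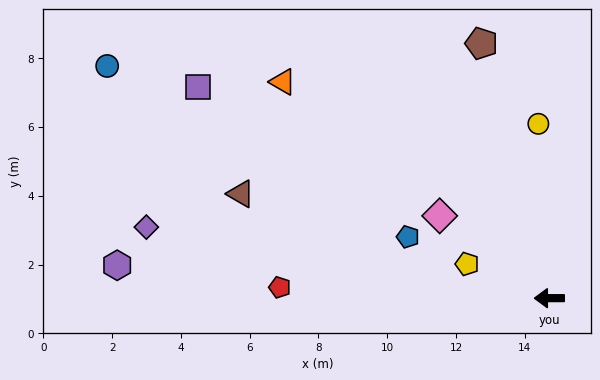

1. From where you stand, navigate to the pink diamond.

turn right 37°, forward 4.0 m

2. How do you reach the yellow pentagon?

turn right 23°, forward 2.6 m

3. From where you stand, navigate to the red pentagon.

turn right 2°, forward 7.8 m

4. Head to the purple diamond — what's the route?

turn right 10°, forward 11.9 m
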